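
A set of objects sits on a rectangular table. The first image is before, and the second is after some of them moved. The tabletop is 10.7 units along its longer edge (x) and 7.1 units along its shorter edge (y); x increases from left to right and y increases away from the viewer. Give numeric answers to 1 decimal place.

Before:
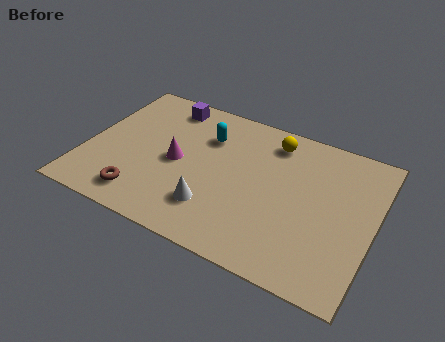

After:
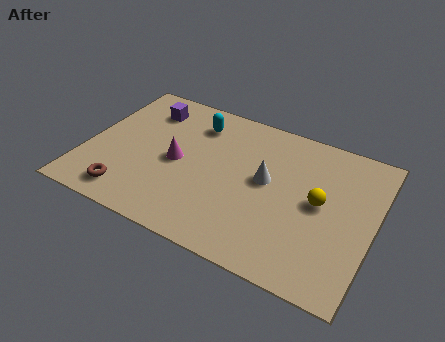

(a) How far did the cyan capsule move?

0.7

The cyan capsule was near (4.3, 5.1) before and (3.8, 5.6) after, so it travelled √(0.5² + 0.5²) ≈ 0.7 units.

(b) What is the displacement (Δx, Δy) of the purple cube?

(-0.7, -0.5)

From the two frames, the purple cube sits at roughly (2.6, 6.1) before and (1.9, 5.6) after.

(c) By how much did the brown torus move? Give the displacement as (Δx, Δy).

(-0.5, -0.1)

The brown torus started near (2.4, 1.2) and ended near (1.9, 1.1).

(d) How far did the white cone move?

2.7

The white cone moved from about (5.0, 1.8) to (6.7, 3.9), a distance of √(1.7² + 2.1²) ≈ 2.7.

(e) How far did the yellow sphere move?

3.0

The yellow sphere was near (6.7, 5.9) before and (8.7, 3.7) after, so it travelled √(2.0² + 2.2²) ≈ 3.0 units.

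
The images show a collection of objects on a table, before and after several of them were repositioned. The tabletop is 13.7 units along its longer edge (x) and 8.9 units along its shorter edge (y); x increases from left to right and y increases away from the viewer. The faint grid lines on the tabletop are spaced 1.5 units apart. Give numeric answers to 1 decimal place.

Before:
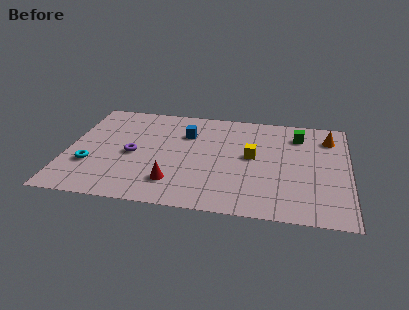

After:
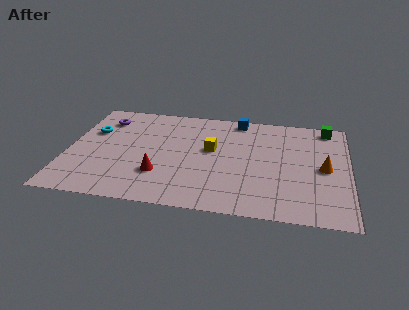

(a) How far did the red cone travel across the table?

0.9

From (5.3, 2.0) to (4.6, 2.6), the red cone covered √(0.7² + 0.6²) ≈ 0.9 units.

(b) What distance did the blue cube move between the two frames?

3.0

From (5.7, 6.3) to (8.2, 8.0), the blue cube covered √(2.5² + 1.7²) ≈ 3.0 units.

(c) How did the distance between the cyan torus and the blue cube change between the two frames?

+1.8

The distance was about 5.6 in the first image and 7.4 in the second, so they moved 1.8 units further apart.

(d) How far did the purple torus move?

3.3

The purple torus moved from about (3.2, 4.1) to (1.6, 7.0), a distance of √(1.6² + 2.9²) ≈ 3.3.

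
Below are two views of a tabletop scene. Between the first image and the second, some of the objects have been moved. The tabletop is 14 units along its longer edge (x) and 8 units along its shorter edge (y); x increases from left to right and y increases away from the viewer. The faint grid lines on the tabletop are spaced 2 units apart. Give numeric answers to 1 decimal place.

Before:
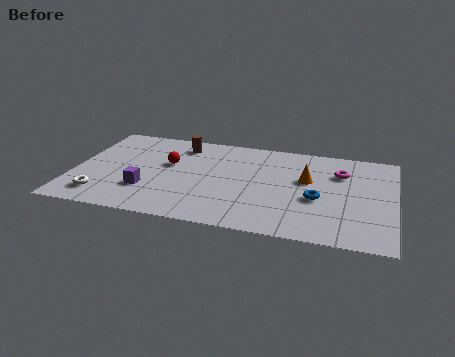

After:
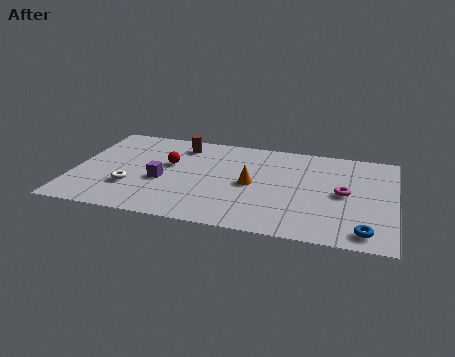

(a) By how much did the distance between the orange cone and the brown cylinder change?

-1.7

The distance was about 6.0 in the first image and 4.3 in the second, so they moved 1.7 units closer together.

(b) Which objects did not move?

the brown cylinder and the red sphere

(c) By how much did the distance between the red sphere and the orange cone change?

-2.3

The distance was about 6.1 in the first image and 3.8 in the second, so they moved 2.3 units closer together.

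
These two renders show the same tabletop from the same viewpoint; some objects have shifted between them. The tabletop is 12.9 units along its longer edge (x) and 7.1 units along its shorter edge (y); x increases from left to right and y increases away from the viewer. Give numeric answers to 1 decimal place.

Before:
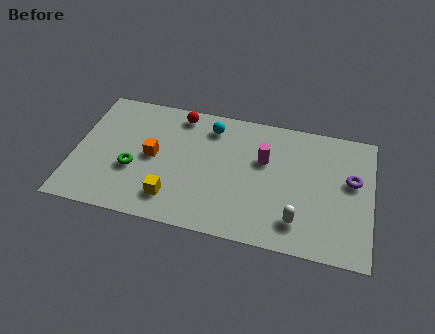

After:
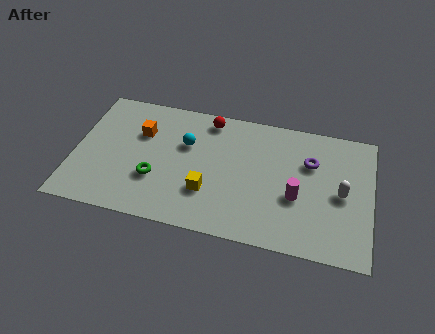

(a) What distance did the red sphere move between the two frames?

1.3

The red sphere moved from about (4.4, 6.2) to (5.7, 6.2), a distance of √(1.3² + 0.0²) ≈ 1.3.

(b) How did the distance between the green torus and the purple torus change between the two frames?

-2.5

They were about 9.5 units apart before and 7.0 after — 2.5 units closer together.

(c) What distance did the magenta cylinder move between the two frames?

2.3

From (8.2, 4.5) to (9.7, 2.8), the magenta cylinder covered √(1.5² + 1.7²) ≈ 2.3 units.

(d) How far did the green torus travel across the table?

1.0

The green torus moved from about (2.6, 2.7) to (3.6, 2.4), a distance of √(1.0² + 0.3²) ≈ 1.0.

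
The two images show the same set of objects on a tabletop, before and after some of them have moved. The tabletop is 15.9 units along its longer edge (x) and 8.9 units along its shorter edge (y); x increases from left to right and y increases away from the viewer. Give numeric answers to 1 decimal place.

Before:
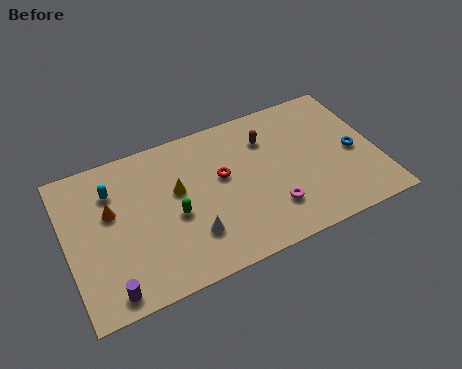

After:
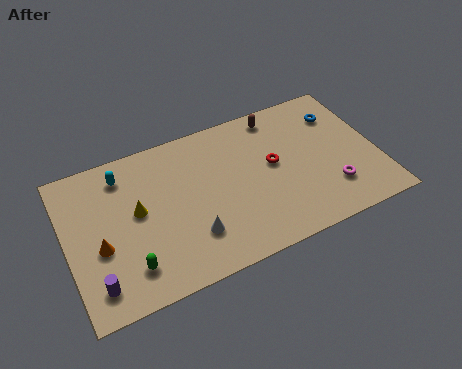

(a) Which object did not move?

the white cone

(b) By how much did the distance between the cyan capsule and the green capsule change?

+1.4

Before: roughly 4.0 units apart; after: 5.4. That's 1.4 units further apart.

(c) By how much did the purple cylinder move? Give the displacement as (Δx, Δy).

(-0.6, 0.6)

From the two frames, the purple cylinder sits at roughly (1.8, 1.0) before and (1.2, 1.6) after.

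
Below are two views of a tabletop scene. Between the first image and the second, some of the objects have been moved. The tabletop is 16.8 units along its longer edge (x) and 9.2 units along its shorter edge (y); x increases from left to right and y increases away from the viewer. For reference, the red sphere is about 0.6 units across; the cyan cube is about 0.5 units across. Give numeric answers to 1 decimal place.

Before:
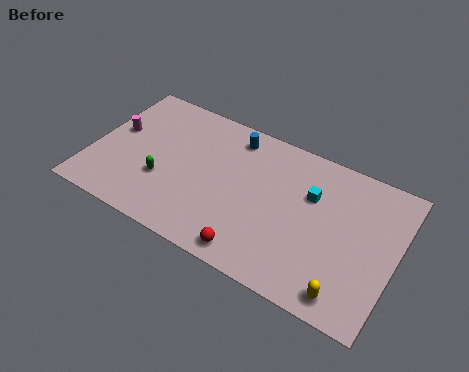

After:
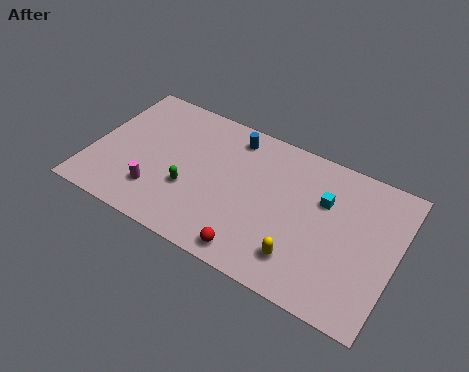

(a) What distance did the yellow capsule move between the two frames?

2.7

The yellow capsule moved from about (14.6, 1.2) to (12.0, 2.0), a distance of √(2.6² + 0.8²) ≈ 2.7.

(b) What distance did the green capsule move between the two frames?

1.5

From (4.1, 3.2) to (5.6, 3.3), the green capsule covered √(1.5² + 0.1²) ≈ 1.5 units.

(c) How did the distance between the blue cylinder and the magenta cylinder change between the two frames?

-0.3

Before: roughly 6.8 units apart; after: 6.5. That's 0.3 units closer together.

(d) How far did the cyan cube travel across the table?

0.7

The cyan cube was near (12.0, 6.1) before and (12.7, 6.1) after, so it travelled √(0.7² + 0.0²) ≈ 0.7 units.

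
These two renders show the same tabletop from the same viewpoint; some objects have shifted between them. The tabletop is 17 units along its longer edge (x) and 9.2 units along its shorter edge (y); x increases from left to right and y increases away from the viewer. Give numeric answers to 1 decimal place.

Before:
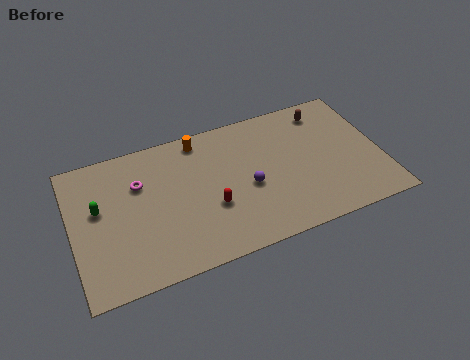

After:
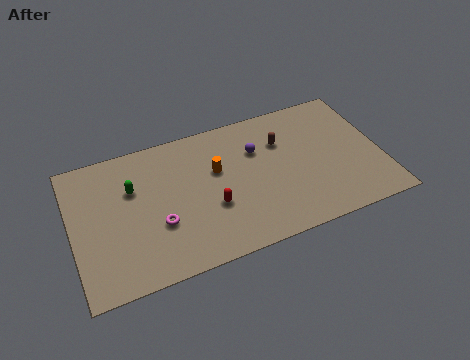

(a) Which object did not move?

the red capsule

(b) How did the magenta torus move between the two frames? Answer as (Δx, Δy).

(0.8, -3.0)

From the two frames, the magenta torus sits at roughly (3.8, 6.3) before and (4.6, 3.3) after.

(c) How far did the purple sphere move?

2.4

The purple sphere was near (9.6, 4.0) before and (10.3, 6.3) after, so it travelled √(0.7² + 2.3²) ≈ 2.4 units.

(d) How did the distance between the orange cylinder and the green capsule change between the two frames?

-1.8

The distance was about 6.4 in the first image and 4.6 in the second, so they moved 1.8 units closer together.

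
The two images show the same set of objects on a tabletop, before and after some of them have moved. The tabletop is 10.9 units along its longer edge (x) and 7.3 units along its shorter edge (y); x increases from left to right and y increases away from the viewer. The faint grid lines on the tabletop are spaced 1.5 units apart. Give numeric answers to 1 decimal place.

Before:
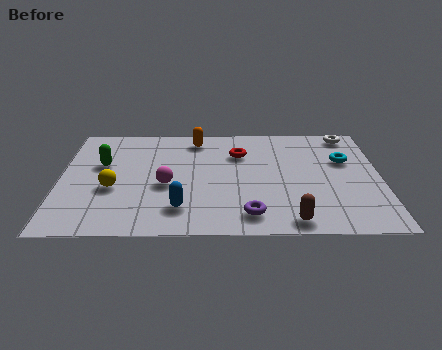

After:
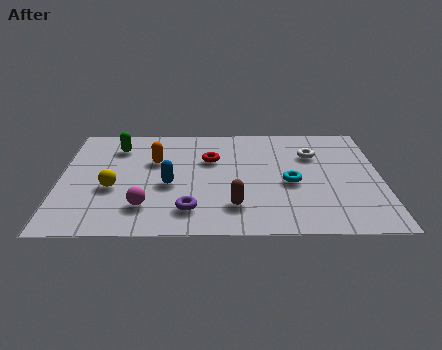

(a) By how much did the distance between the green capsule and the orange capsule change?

-2.0

They were about 3.6 units apart before and 1.6 after — 2.0 units closer together.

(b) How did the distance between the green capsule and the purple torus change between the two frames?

-1.1

Before: roughly 6.0 units apart; after: 4.9. That's 1.1 units closer together.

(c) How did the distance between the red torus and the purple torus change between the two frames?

-0.6

They were about 4.0 units apart before and 3.4 after — 0.6 units closer together.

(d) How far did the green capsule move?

1.3

The green capsule was near (1.4, 4.5) before and (1.9, 5.7) after, so it travelled √(0.5² + 1.2²) ≈ 1.3 units.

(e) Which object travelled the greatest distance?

the cyan torus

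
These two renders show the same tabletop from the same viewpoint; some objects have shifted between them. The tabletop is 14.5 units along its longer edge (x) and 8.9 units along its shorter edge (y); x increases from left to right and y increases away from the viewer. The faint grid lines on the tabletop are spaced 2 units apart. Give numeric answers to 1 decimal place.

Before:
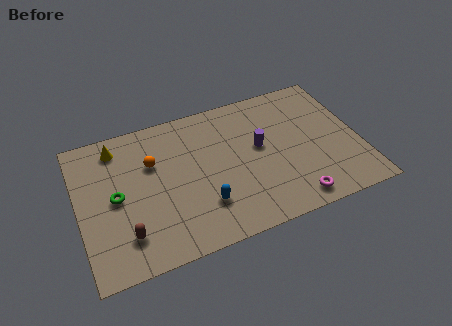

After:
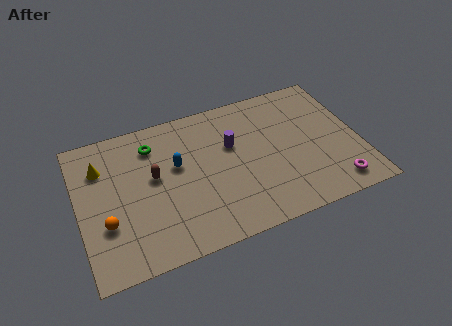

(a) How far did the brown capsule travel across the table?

3.4

The brown capsule moved from about (2.2, 2.0) to (3.9, 5.0), a distance of √(1.7² + 3.0²) ≈ 3.4.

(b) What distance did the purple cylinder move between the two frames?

1.5

From (9.4, 5.0) to (8.0, 5.6), the purple cylinder covered √(1.4² + 0.6²) ≈ 1.5 units.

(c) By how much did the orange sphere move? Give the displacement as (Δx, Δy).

(-2.6, -2.9)

From the two frames, the orange sphere sits at roughly (3.9, 5.9) before and (1.3, 3.0) after.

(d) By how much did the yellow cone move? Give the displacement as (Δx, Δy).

(-0.9, -1.0)

From the two frames, the yellow cone sits at roughly (2.2, 7.5) before and (1.3, 6.5) after.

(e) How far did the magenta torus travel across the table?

2.2

From (10.7, 1.1) to (12.9, 1.3), the magenta torus covered √(2.2² + 0.2²) ≈ 2.2 units.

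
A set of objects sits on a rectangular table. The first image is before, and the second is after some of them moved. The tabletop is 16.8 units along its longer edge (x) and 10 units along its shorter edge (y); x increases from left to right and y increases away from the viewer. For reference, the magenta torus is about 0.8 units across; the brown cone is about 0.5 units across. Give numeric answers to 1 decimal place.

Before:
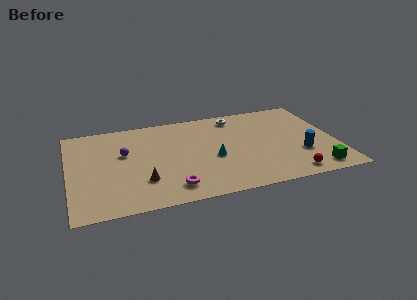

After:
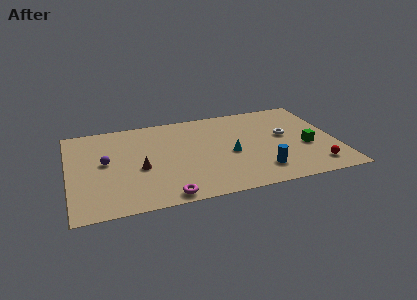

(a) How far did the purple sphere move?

1.4

From (3.5, 6.1) to (2.3, 5.4), the purple sphere covered √(1.2² + 0.7²) ≈ 1.4 units.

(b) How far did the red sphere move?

1.7

The red sphere moved from about (13.6, 1.2) to (15.2, 1.7), a distance of √(1.6² + 0.5²) ≈ 1.7.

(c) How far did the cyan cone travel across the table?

1.1

The cyan cone was near (9.0, 4.2) before and (10.1, 4.4) after, so it travelled √(1.1² + 0.2²) ≈ 1.1 units.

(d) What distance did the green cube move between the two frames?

2.7

The green cube was near (15.2, 1.3) before and (14.9, 4.0) after, so it travelled √(0.3² + 2.7²) ≈ 2.7 units.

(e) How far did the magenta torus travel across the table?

0.9

From (6.2, 1.7) to (5.8, 0.9), the magenta torus covered √(0.4² + 0.8²) ≈ 0.9 units.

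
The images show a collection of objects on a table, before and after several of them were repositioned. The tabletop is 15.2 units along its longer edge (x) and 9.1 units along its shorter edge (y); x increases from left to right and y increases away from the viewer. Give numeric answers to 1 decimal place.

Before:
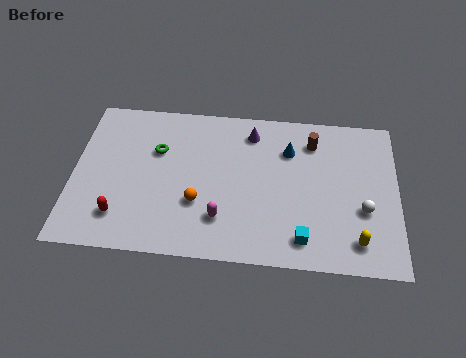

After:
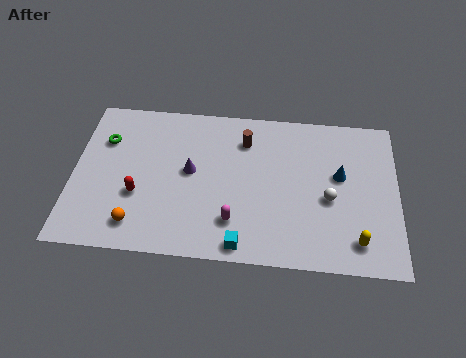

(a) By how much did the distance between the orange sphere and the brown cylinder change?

+0.6

Before: roughly 6.7 units apart; after: 7.3. That's 0.6 units further apart.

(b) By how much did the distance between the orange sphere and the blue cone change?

+4.6

The distance was about 5.5 in the first image and 10.1 in the second, so they moved 4.6 units further apart.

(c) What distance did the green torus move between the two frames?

2.5

The green torus was near (3.9, 6.0) before and (1.4, 6.4) after, so it travelled √(2.5² + 0.4²) ≈ 2.5 units.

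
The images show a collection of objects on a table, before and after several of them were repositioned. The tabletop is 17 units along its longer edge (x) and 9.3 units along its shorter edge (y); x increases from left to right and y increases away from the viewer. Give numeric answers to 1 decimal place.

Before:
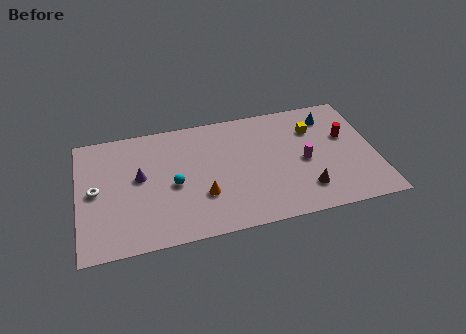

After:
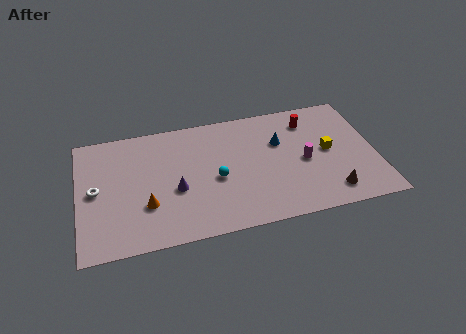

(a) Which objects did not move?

the magenta cylinder and the white torus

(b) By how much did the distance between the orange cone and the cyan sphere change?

+2.1

They were about 2.0 units apart before and 4.1 after — 2.1 units further apart.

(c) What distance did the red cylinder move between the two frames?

2.6

The red cylinder was near (15.4, 5.7) before and (13.4, 7.4) after, so it travelled √(2.0² + 1.7²) ≈ 2.6 units.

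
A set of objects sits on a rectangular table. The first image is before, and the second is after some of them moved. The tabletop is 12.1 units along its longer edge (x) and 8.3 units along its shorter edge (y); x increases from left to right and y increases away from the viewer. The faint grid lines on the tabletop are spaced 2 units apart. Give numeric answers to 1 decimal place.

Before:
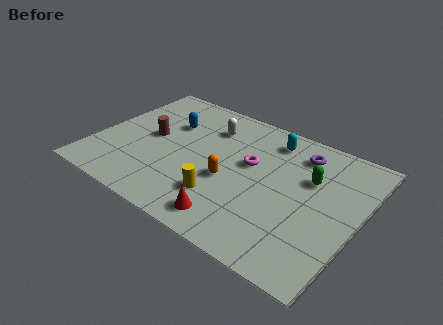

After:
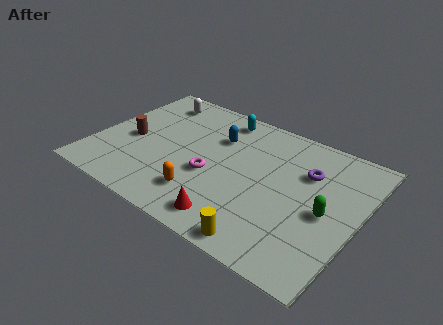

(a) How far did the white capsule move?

2.9

From (4.8, 6.3) to (2.0, 6.9), the white capsule covered √(2.8² + 0.6²) ≈ 2.9 units.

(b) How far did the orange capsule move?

1.7

The orange capsule moved from about (6.3, 3.4) to (5.4, 1.9), a distance of √(0.9² + 1.5²) ≈ 1.7.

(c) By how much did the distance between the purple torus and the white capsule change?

+3.4

The distance was about 4.2 in the first image and 7.6 in the second, so they moved 3.4 units further apart.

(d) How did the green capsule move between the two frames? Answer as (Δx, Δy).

(1.0, -1.6)

The green capsule started near (9.7, 5.4) and ended near (10.7, 3.8).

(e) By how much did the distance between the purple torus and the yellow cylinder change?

-0.3

The distance was about 5.3 in the first image and 5.0 in the second, so they moved 0.3 units closer together.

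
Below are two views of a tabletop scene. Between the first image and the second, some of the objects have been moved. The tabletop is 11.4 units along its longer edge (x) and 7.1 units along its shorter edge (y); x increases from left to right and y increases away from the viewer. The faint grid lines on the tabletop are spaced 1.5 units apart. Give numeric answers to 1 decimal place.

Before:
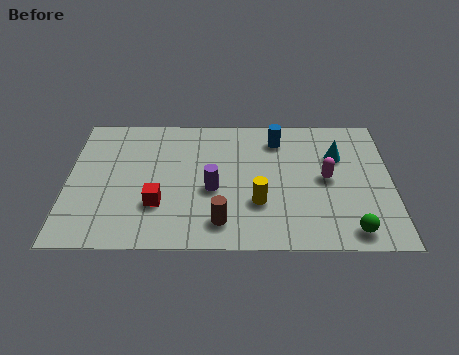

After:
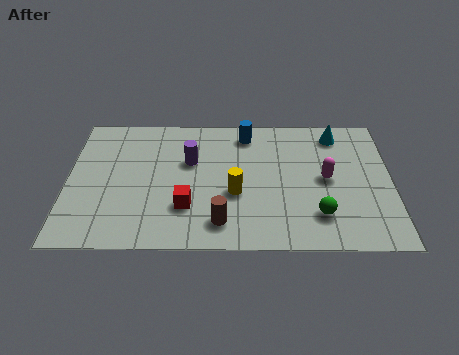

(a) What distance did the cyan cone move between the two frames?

1.2

From (9.5, 4.8) to (9.5, 6.0), the cyan cone covered √(0.0² + 1.2²) ≈ 1.2 units.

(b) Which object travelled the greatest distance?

the purple cylinder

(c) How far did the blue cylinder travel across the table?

1.1

The blue cylinder was near (7.4, 5.7) before and (6.3, 6.0) after, so it travelled √(1.1² + 0.3²) ≈ 1.1 units.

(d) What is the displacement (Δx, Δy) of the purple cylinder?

(-0.8, 1.5)

From the two frames, the purple cylinder sits at roughly (5.1, 3.0) before and (4.3, 4.5) after.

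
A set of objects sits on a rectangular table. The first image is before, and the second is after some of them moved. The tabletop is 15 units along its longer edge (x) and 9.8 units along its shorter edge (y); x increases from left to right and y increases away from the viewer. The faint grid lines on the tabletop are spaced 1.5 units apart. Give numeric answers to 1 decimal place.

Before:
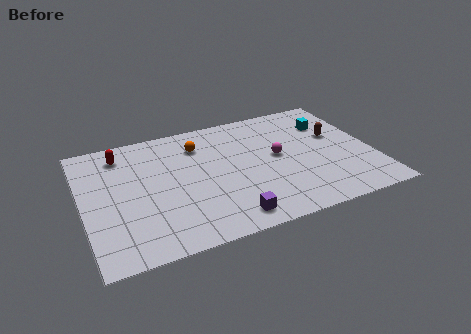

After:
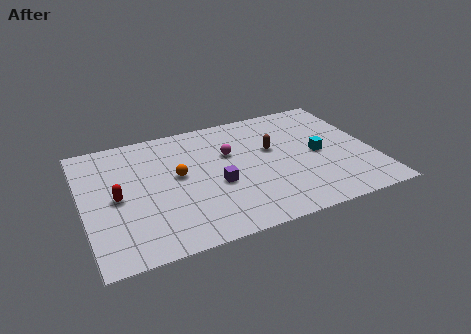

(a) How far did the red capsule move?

3.4

The red capsule was near (2.2, 8.1) before and (1.7, 4.7) after, so it travelled √(0.5² + 3.4²) ≈ 3.4 units.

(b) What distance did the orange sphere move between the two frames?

2.5

The orange sphere was near (6.2, 7.5) before and (4.9, 5.4) after, so it travelled √(1.3² + 2.1²) ≈ 2.5 units.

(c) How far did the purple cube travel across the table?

2.7

The purple cube moved from about (7.1, 1.3) to (6.8, 4.0), a distance of √(0.3² + 2.7²) ≈ 2.7.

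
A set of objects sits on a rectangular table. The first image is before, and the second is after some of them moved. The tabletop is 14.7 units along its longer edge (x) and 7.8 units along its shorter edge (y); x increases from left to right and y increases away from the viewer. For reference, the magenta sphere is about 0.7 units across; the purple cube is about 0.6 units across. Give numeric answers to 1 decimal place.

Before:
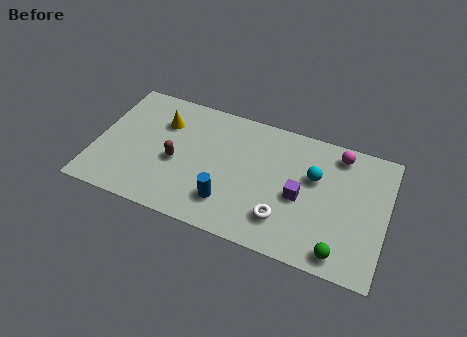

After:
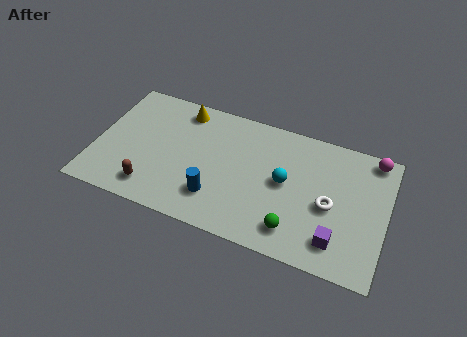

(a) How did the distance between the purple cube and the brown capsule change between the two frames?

+3.0

The distance was about 6.3 in the first image and 9.3 in the second, so they moved 3.0 units further apart.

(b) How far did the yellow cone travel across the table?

1.4

From (3.2, 5.6) to (4.1, 6.7), the yellow cone covered √(0.9² + 1.1²) ≈ 1.4 units.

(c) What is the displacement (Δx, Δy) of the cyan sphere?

(-1.4, -0.8)

The cyan sphere started near (11.0, 4.9) and ended near (9.6, 4.1).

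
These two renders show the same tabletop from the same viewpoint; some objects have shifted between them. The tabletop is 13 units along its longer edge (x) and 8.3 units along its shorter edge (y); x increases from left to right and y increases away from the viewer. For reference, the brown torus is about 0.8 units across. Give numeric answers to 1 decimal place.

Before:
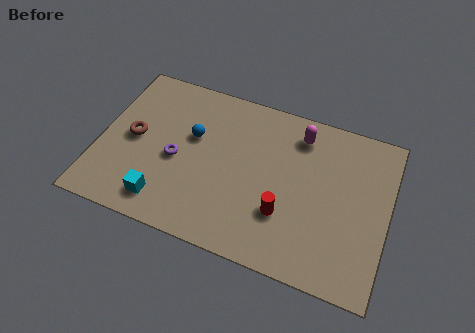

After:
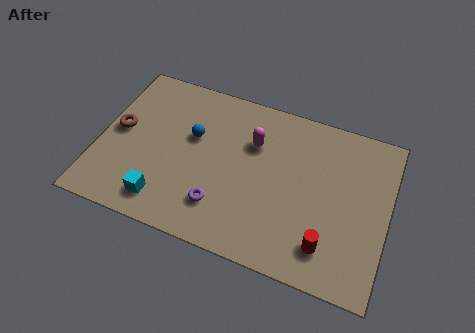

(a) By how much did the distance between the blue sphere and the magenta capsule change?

-2.2

Before: roughly 5.0 units apart; after: 2.8. That's 2.2 units closer together.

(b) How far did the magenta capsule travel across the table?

2.3

From (8.8, 6.8) to (6.8, 5.7), the magenta capsule covered √(2.0² + 1.1²) ≈ 2.3 units.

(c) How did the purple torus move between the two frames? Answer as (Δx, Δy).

(2.2, -1.7)

From the two frames, the purple torus sits at roughly (3.5, 3.7) before and (5.7, 2.0) after.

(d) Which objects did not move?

the cyan cube and the blue sphere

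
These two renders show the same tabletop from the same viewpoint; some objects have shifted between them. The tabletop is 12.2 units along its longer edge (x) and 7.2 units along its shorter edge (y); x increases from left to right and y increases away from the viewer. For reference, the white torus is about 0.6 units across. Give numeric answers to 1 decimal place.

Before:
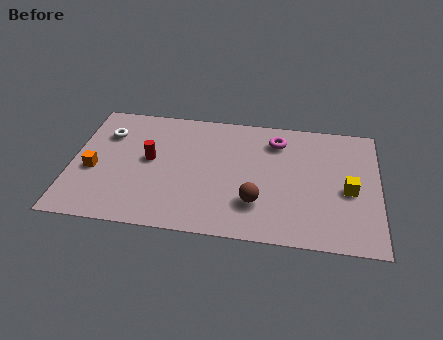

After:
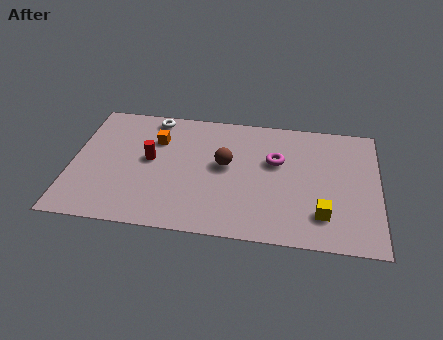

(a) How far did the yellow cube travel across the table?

1.8

From (11.0, 3.2) to (10.0, 1.7), the yellow cube covered √(1.0² + 1.5²) ≈ 1.8 units.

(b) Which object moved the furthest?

the orange cube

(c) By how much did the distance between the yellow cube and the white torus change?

-1.6

The distance was about 9.9 in the first image and 8.3 in the second, so they moved 1.6 units closer together.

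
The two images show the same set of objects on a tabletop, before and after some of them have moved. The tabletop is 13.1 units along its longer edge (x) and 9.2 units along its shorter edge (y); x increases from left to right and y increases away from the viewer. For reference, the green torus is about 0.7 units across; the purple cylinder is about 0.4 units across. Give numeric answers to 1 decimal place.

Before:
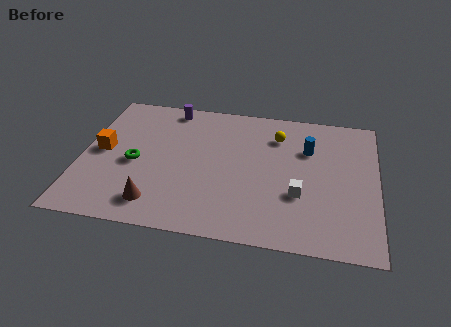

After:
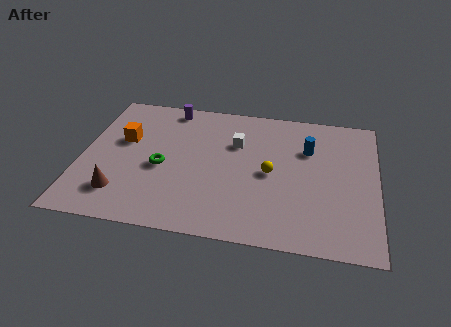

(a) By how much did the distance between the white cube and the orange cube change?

-3.9

They were about 8.9 units apart before and 5.0 after — 3.9 units closer together.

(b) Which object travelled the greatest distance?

the white cube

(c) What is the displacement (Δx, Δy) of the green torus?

(1.2, -0.1)

The green torus was at about (2.4, 4.1) and moved to about (3.6, 4.0).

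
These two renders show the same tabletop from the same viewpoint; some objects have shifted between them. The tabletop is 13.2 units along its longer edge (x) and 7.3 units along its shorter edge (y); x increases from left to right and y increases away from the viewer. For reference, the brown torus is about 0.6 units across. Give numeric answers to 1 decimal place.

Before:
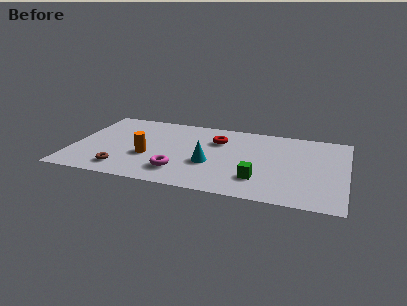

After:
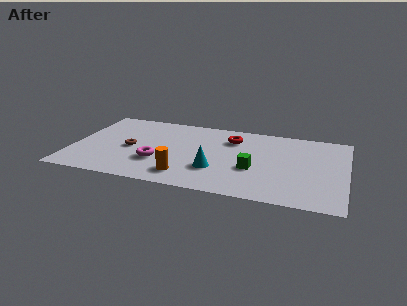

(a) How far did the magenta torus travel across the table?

1.3

The magenta torus moved from about (5.3, 1.7) to (4.2, 2.4), a distance of √(1.1² + 0.7²) ≈ 1.3.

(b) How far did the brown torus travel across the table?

2.1

The brown torus moved from about (2.6, 1.3) to (2.8, 3.4), a distance of √(0.2² + 2.1²) ≈ 2.1.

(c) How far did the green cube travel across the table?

0.9

The green cube was near (9.1, 1.9) before and (8.8, 2.8) after, so it travelled √(0.3² + 0.9²) ≈ 0.9 units.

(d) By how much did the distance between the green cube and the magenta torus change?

+0.8

Before: roughly 3.8 units apart; after: 4.6. That's 0.8 units further apart.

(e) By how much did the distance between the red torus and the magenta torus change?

+0.8

Before: roughly 3.8 units apart; after: 4.6. That's 0.8 units further apart.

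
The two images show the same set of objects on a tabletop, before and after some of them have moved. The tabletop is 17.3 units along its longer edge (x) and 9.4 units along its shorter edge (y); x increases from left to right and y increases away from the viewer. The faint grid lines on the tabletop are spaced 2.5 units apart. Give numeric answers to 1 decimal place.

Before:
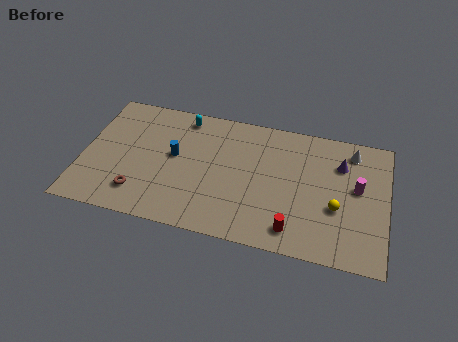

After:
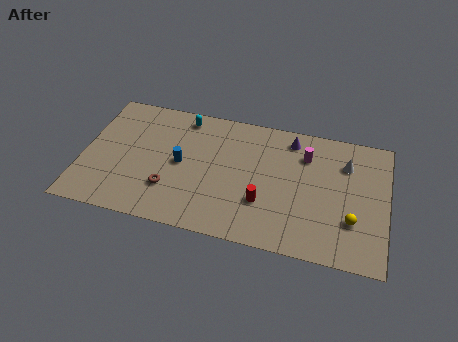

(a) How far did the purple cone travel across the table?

3.1

From (14.6, 6.8) to (11.7, 8.0), the purple cone covered √(2.9² + 1.2²) ≈ 3.1 units.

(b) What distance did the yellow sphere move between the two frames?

1.1

The yellow sphere was near (14.5, 3.6) before and (15.4, 2.9) after, so it travelled √(0.9² + 0.7²) ≈ 1.1 units.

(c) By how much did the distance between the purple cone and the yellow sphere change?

+3.1

The distance was about 3.2 in the first image and 6.3 in the second, so they moved 3.1 units further apart.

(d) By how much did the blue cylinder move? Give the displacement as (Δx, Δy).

(0.4, -0.5)

From the two frames, the blue cylinder sits at roughly (5.2, 5.2) before and (5.6, 4.7) after.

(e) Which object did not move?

the cyan capsule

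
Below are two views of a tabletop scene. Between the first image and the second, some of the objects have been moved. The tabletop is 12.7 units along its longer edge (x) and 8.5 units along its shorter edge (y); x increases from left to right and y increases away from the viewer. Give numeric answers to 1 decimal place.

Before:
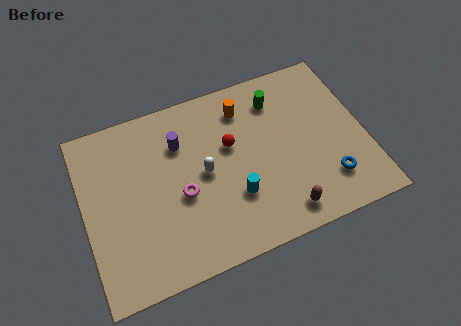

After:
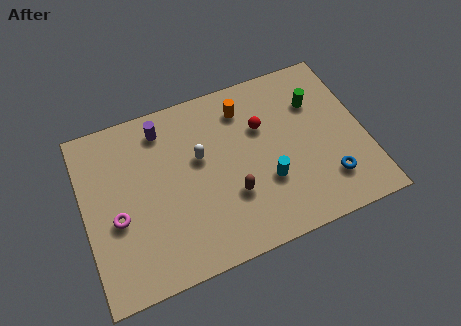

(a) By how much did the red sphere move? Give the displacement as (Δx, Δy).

(1.5, 0.4)

The red sphere was at about (6.7, 5.2) and moved to about (8.2, 5.6).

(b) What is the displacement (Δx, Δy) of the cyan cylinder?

(1.5, 0.2)

From the two frames, the cyan cylinder sits at roughly (6.6, 2.7) before and (8.1, 2.9) after.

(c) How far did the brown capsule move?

2.6

The brown capsule moved from about (8.6, 1.2) to (6.5, 2.8), a distance of √(2.1² + 1.6²) ≈ 2.6.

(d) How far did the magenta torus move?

2.9

From (4.3, 3.6) to (1.4, 3.5), the magenta torus covered √(2.9² + 0.1²) ≈ 2.9 units.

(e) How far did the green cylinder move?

1.8

The green cylinder moved from about (9.0, 6.7) to (10.7, 6.0), a distance of √(1.7² + 0.7²) ≈ 1.8.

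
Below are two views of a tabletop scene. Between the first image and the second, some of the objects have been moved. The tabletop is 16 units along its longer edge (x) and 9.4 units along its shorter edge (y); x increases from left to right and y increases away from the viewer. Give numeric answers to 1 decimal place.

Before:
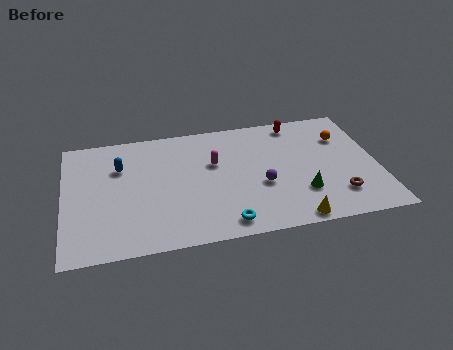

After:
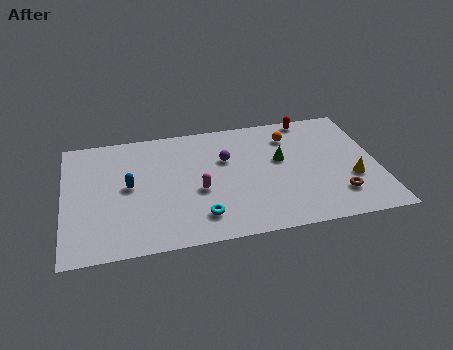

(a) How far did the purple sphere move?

2.9

From (10.0, 3.7) to (8.3, 6.1), the purple sphere covered √(1.7² + 2.4²) ≈ 2.9 units.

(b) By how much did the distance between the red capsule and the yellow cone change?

-1.9

The distance was about 7.5 in the first image and 5.6 in the second, so they moved 1.9 units closer together.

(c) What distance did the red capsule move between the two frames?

0.8

The red capsule was near (12.1, 8.3) before and (12.8, 8.6) after, so it travelled √(0.7² + 0.3²) ≈ 0.8 units.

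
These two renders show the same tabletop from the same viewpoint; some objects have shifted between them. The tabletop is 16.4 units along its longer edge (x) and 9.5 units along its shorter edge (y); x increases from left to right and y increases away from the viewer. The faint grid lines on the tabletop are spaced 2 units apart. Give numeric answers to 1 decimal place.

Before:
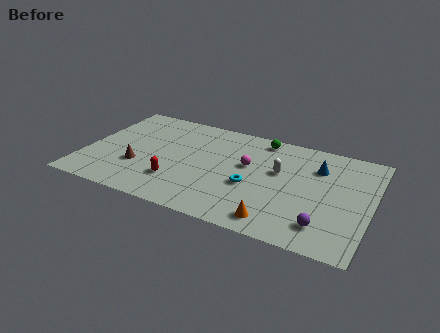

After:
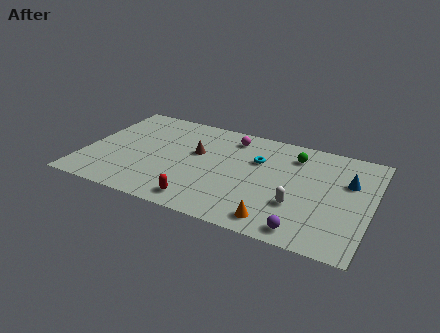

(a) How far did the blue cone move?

1.9

The blue cone moved from about (13.2, 6.9) to (15.0, 6.2), a distance of √(1.8² + 0.7²) ≈ 1.9.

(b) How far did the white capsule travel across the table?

2.9

The white capsule moved from about (11.1, 5.7) to (12.4, 3.1), a distance of √(1.3² + 2.6²) ≈ 2.9.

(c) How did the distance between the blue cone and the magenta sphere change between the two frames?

+3.0

The distance was about 4.1 in the first image and 7.1 in the second, so they moved 3.0 units further apart.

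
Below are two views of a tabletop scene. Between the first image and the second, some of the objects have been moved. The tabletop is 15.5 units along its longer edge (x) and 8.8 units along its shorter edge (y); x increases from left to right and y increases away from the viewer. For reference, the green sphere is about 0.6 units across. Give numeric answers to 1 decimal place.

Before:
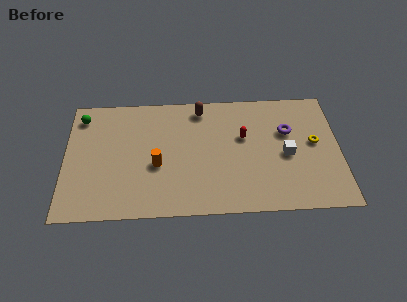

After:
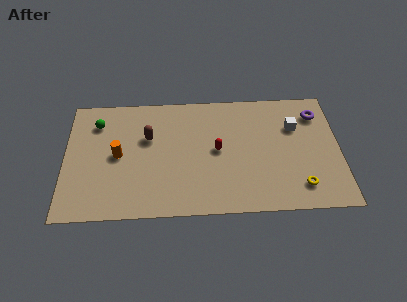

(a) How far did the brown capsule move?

3.6

The brown capsule was near (7.7, 7.6) before and (4.7, 5.6) after, so it travelled √(3.0² + 2.0²) ≈ 3.6 units.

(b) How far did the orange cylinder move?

2.3

From (5.2, 3.6) to (3.0, 4.4), the orange cylinder covered √(2.2² + 0.8²) ≈ 2.3 units.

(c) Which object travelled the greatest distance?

the brown capsule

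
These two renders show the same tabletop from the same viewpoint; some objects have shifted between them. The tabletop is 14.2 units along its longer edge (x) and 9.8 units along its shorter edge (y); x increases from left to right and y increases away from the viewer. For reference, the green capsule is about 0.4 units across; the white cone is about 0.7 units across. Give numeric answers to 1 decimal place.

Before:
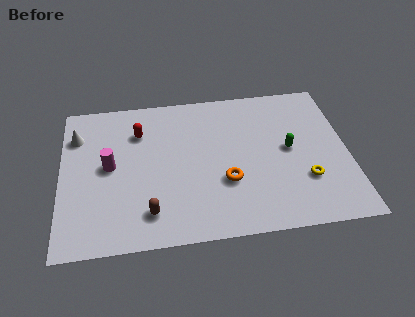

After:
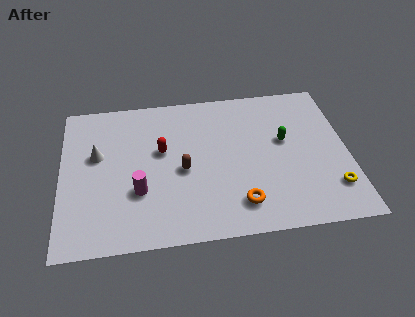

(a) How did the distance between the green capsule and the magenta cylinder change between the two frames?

-1.2

The distance was about 8.9 in the first image and 7.7 in the second, so they moved 1.2 units closer together.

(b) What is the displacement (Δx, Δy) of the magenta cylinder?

(1.4, -1.8)

From the two frames, the magenta cylinder sits at roughly (2.4, 5.1) before and (3.8, 3.3) after.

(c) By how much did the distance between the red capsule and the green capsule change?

-1.6

They were about 7.7 units apart before and 6.1 after — 1.6 units closer together.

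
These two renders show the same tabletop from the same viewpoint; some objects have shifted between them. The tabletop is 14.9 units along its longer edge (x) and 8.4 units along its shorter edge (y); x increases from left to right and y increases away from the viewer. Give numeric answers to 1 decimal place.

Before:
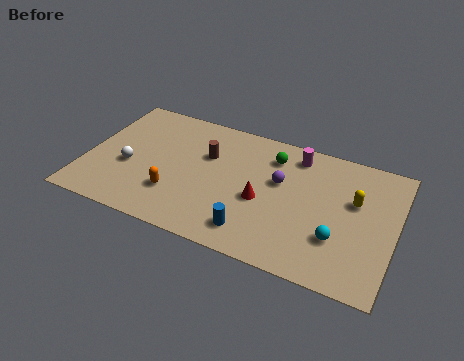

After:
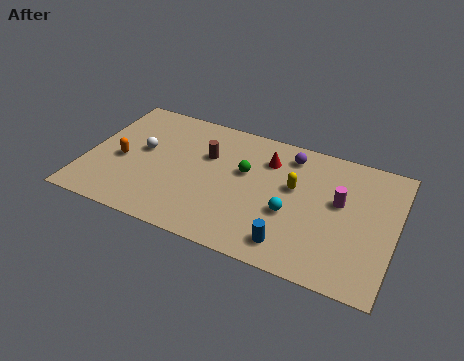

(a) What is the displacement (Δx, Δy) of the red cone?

(0.0, 2.7)

The red cone was at about (8.6, 3.6) and moved to about (8.6, 6.3).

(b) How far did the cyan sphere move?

2.4

From (12.3, 2.6) to (10.0, 3.3), the cyan sphere covered √(2.3² + 0.7²) ≈ 2.4 units.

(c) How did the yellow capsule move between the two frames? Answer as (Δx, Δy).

(-2.9, -0.2)

The yellow capsule started near (12.9, 5.2) and ended near (10.0, 5.0).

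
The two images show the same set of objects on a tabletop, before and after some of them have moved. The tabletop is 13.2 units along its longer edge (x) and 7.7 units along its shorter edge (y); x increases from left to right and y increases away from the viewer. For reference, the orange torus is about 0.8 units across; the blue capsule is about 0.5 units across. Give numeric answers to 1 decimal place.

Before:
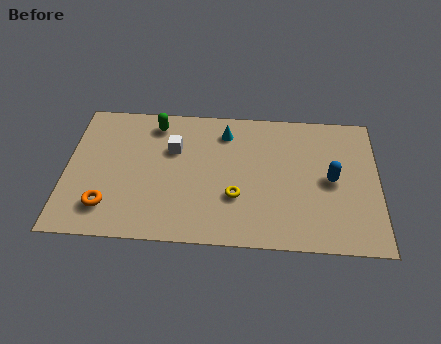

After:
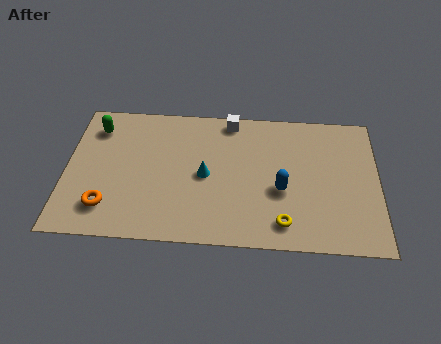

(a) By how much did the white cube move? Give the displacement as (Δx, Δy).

(2.4, 1.8)

The white cube was at about (4.5, 5.1) and moved to about (6.9, 6.9).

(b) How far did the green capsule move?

2.5

The green capsule moved from about (3.7, 6.5) to (1.2, 6.1), a distance of √(2.5² + 0.4²) ≈ 2.5.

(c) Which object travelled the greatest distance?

the white cube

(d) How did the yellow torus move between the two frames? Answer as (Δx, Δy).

(2.0, -1.3)

The yellow torus started near (7.2, 2.6) and ended near (9.2, 1.3).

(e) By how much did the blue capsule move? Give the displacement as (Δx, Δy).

(-2.1, -0.7)

The blue capsule started near (11.2, 3.8) and ended near (9.1, 3.1).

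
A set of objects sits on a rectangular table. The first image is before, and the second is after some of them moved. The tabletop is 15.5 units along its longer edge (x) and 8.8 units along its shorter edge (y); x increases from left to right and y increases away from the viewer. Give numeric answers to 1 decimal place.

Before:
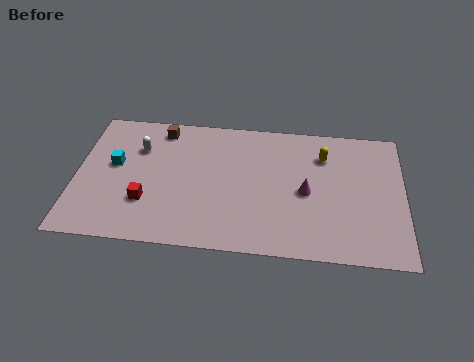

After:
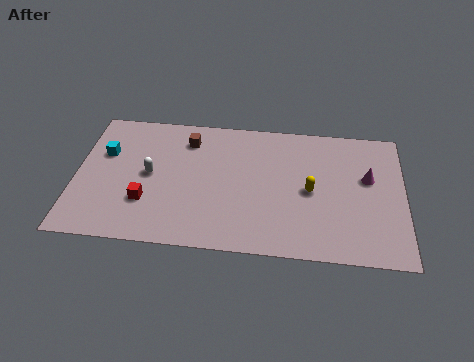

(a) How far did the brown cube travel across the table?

1.4

The brown cube moved from about (3.9, 7.6) to (5.2, 7.0), a distance of √(1.3² + 0.6²) ≈ 1.4.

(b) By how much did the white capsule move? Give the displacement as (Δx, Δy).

(0.6, -1.7)

The white capsule started near (2.9, 6.2) and ended near (3.5, 4.5).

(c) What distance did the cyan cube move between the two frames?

0.9

The cyan cube moved from about (1.8, 5.0) to (1.3, 5.7), a distance of √(0.5² + 0.7²) ≈ 0.9.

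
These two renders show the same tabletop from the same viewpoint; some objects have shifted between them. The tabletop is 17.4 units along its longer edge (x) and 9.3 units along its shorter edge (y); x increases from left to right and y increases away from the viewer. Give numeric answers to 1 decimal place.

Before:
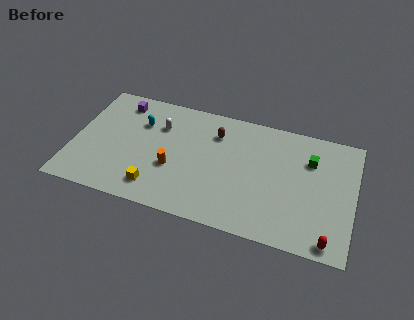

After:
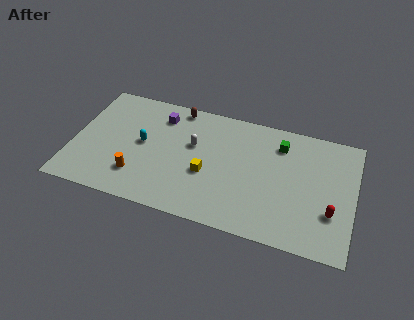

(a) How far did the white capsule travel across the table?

2.4

The white capsule was near (5.2, 6.6) before and (7.4, 5.7) after, so it travelled √(2.2² + 0.9²) ≈ 2.4 units.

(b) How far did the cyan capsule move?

1.6

The cyan capsule was near (4.0, 6.5) before and (4.3, 4.9) after, so it travelled √(0.3² + 1.6²) ≈ 1.6 units.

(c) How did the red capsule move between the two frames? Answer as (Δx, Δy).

(0.0, 2.1)

The red capsule was at about (16.1, 0.9) and moved to about (16.1, 3.0).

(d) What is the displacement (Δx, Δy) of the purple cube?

(2.6, -0.4)

From the two frames, the purple cube sits at roughly (2.6, 7.8) before and (5.2, 7.4) after.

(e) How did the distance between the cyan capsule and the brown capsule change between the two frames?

-0.7

The distance was about 4.7 in the first image and 4.0 in the second, so they moved 0.7 units closer together.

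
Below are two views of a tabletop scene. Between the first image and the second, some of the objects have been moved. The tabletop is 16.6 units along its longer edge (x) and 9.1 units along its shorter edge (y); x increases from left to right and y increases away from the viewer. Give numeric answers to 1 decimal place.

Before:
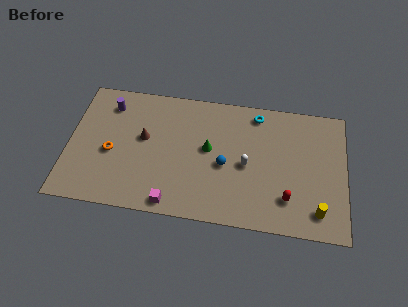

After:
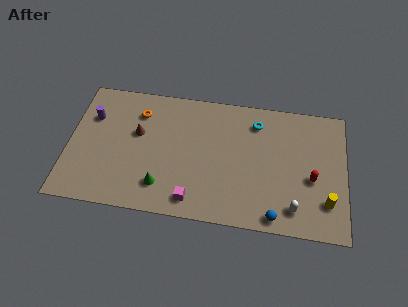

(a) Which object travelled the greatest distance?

the blue sphere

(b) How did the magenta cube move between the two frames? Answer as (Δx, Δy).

(1.2, 0.4)

From the two frames, the magenta cube sits at roughly (6.4, 0.9) before and (7.6, 1.3) after.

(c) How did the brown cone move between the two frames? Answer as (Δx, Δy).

(-0.4, 0.3)

The brown cone started near (4.5, 5.2) and ended near (4.1, 5.5).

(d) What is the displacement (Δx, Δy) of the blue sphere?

(3.1, -3.1)

From the two frames, the blue sphere sits at roughly (9.4, 4.0) before and (12.5, 0.9) after.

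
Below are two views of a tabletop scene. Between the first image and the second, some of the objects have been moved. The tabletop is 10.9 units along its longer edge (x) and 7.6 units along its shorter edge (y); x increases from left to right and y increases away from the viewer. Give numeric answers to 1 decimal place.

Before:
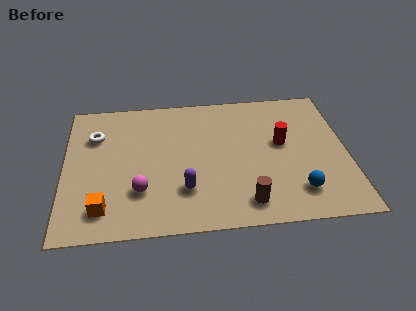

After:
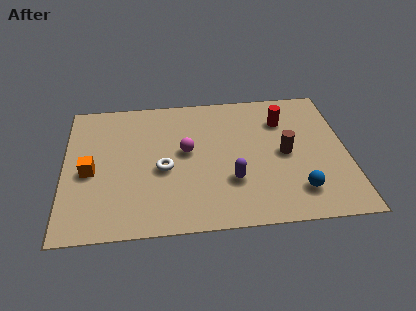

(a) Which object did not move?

the blue sphere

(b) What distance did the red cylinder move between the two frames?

1.3

From (8.4, 4.3) to (8.5, 5.6), the red cylinder covered √(0.1² + 1.3²) ≈ 1.3 units.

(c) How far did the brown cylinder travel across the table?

3.0

From (6.9, 1.2) to (8.5, 3.7), the brown cylinder covered √(1.6² + 2.5²) ≈ 3.0 units.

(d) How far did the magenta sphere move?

2.7

The magenta sphere was near (2.9, 2.2) before and (4.7, 4.2) after, so it travelled √(1.8² + 2.0²) ≈ 2.7 units.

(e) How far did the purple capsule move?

1.8

The purple capsule was near (4.6, 2.1) before and (6.4, 2.4) after, so it travelled √(1.8² + 0.3²) ≈ 1.8 units.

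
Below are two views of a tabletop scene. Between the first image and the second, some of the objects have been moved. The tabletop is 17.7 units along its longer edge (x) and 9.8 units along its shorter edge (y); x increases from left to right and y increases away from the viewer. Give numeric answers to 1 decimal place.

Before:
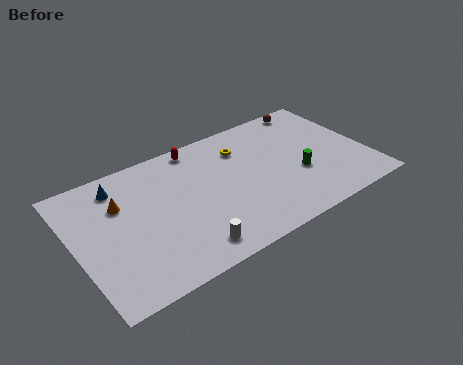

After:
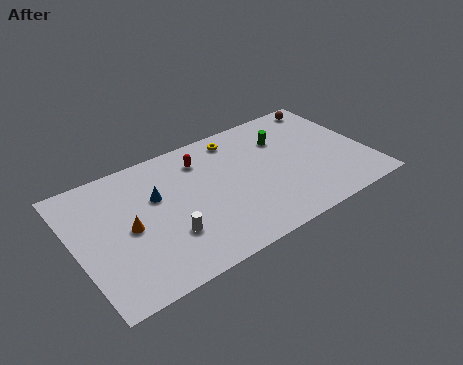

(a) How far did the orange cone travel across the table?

2.0

From (2.9, 6.7) to (3.1, 4.7), the orange cone covered √(0.2² + 2.0²) ≈ 2.0 units.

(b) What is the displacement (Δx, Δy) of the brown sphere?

(0.9, -0.2)

The brown sphere was at about (15.3, 8.9) and moved to about (16.2, 8.7).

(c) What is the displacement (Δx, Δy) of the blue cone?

(2.0, -1.9)

The blue cone was at about (3.0, 8.1) and moved to about (5.0, 6.2).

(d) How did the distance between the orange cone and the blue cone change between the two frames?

+1.0

They were about 1.4 units apart before and 2.4 after — 1.0 units further apart.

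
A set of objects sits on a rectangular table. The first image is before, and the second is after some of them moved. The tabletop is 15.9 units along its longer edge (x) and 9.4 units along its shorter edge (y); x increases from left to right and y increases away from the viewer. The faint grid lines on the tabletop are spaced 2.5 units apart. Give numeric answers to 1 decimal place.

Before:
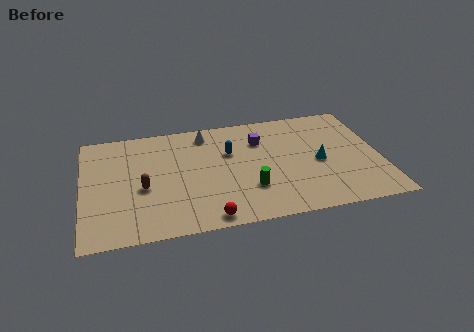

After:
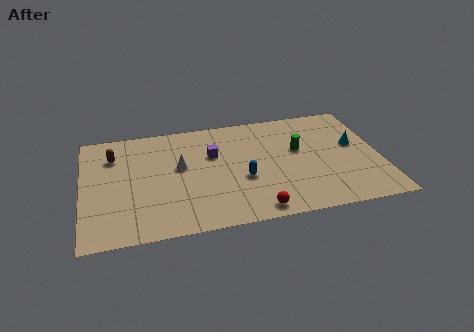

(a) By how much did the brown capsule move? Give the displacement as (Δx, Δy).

(-1.5, 3.0)

The brown capsule started near (3.2, 4.0) and ended near (1.7, 7.0).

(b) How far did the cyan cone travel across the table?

2.3

The cyan cone was near (12.6, 4.3) before and (14.6, 5.4) after, so it travelled √(2.0² + 1.1²) ≈ 2.3 units.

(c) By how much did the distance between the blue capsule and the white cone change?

+1.5

Before: roughly 2.2 units apart; after: 3.7. That's 1.5 units further apart.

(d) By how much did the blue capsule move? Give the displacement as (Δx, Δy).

(0.6, -2.4)

The blue capsule started near (7.9, 6.1) and ended near (8.5, 3.7).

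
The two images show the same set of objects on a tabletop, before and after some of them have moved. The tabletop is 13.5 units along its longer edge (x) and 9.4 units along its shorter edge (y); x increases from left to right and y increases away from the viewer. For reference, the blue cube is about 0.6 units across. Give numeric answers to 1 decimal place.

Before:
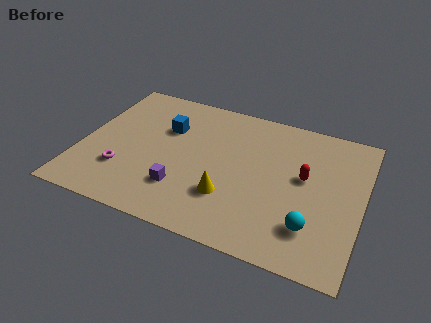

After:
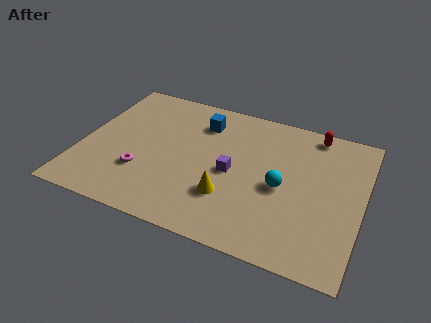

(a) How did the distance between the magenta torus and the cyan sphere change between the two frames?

-2.4

The distance was about 9.1 in the first image and 6.7 in the second, so they moved 2.4 units closer together.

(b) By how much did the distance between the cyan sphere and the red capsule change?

+1.2

Before: roughly 3.1 units apart; after: 4.3. That's 1.2 units further apart.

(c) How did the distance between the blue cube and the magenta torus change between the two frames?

+1.0

The distance was about 4.0 in the first image and 5.0 in the second, so they moved 1.0 units further apart.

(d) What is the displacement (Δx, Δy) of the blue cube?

(1.6, 1.0)

From the two frames, the blue cube sits at roughly (3.9, 6.3) before and (5.5, 7.3) after.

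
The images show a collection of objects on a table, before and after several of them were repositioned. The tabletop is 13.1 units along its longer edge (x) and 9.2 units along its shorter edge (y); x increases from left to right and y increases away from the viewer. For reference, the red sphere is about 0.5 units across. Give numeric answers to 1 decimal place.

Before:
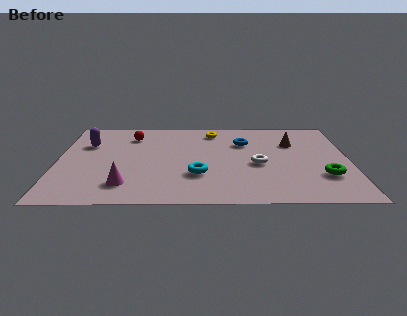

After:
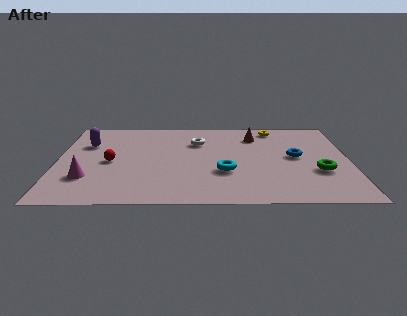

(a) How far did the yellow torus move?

2.8

The yellow torus moved from about (7.0, 7.7) to (9.8, 8.0), a distance of √(2.8² + 0.3²) ≈ 2.8.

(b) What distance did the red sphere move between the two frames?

3.0

The red sphere moved from about (3.3, 7.2) to (2.4, 4.3), a distance of √(0.9² + 2.9²) ≈ 3.0.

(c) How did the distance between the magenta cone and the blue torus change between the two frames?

+2.6

They were about 7.0 units apart before and 9.6 after — 2.6 units further apart.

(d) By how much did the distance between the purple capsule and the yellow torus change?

+2.8

Before: roughly 5.9 units apart; after: 8.7. That's 2.8 units further apart.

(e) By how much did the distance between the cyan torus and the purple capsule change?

+0.9

They were about 6.0 units apart before and 6.9 after — 0.9 units further apart.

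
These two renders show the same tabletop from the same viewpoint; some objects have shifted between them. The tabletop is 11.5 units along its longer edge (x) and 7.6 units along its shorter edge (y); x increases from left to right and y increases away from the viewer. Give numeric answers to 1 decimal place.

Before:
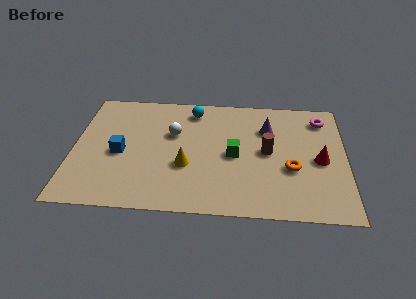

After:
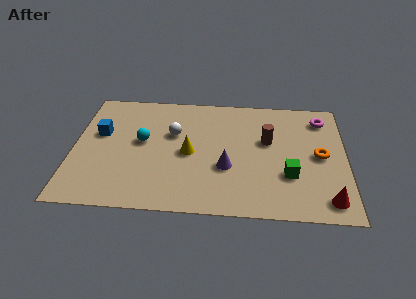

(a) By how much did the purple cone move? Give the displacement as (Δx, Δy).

(-1.7, -2.6)

From the two frames, the purple cone sits at roughly (8.2, 5.4) before and (6.5, 2.8) after.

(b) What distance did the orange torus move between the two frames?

1.5

From (9.2, 2.9) to (10.4, 3.8), the orange torus covered √(1.2² + 0.9²) ≈ 1.5 units.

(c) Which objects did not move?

the white sphere and the magenta torus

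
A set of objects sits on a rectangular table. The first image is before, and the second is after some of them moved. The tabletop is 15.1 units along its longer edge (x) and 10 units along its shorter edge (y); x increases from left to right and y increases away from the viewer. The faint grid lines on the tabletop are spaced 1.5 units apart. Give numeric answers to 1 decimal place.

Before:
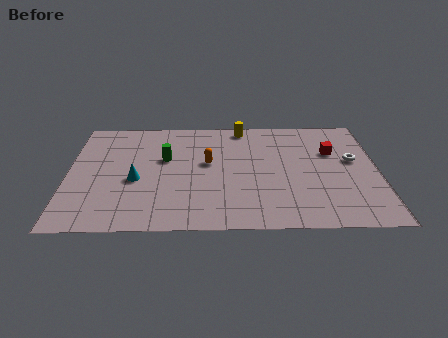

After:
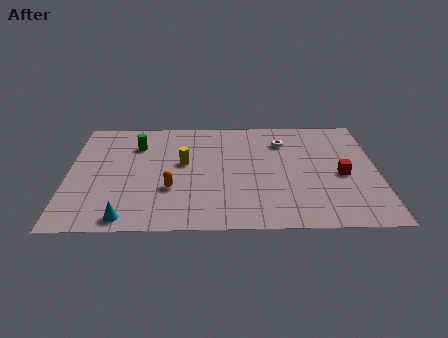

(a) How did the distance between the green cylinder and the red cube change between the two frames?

+2.2

The distance was about 8.2 in the first image and 10.4 in the second, so they moved 2.2 units further apart.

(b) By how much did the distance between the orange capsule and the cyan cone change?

-0.6

The distance was about 3.8 in the first image and 3.2 in the second, so they moved 0.6 units closer together.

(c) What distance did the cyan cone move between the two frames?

3.2

The cyan cone was near (3.3, 4.2) before and (2.9, 1.0) after, so it travelled √(0.4² + 3.2²) ≈ 3.2 units.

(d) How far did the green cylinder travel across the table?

1.9

From (4.7, 6.1) to (3.3, 7.4), the green cylinder covered √(1.4² + 1.3²) ≈ 1.9 units.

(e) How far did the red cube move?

2.1

The red cube was near (12.9, 6.6) before and (13.3, 4.5) after, so it travelled √(0.4² + 2.1²) ≈ 2.1 units.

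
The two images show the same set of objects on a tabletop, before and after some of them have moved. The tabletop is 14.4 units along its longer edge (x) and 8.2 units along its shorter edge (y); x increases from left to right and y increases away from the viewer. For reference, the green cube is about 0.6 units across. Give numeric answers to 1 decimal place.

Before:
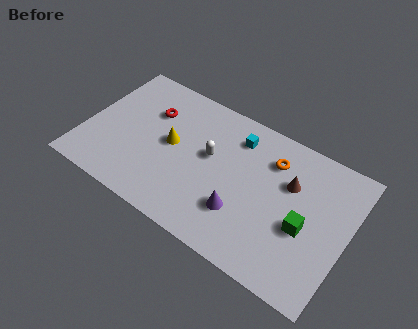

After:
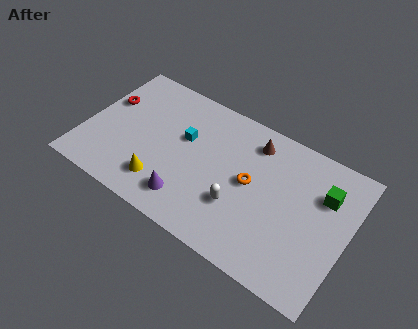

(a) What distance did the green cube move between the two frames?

2.4

The green cube was near (12.2, 3.4) before and (12.9, 5.7) after, so it travelled √(0.7² + 2.3²) ≈ 2.4 units.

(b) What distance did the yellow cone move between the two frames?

2.5

From (4.7, 4.3) to (4.6, 1.8), the yellow cone covered √(0.1² + 2.5²) ≈ 2.5 units.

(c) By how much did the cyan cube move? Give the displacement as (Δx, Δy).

(-2.7, -1.5)

The cyan cube started near (8.0, 6.5) and ended near (5.3, 5.0).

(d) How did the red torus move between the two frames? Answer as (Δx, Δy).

(-2.4, -0.5)

The red torus was at about (3.3, 5.7) and moved to about (0.9, 5.2).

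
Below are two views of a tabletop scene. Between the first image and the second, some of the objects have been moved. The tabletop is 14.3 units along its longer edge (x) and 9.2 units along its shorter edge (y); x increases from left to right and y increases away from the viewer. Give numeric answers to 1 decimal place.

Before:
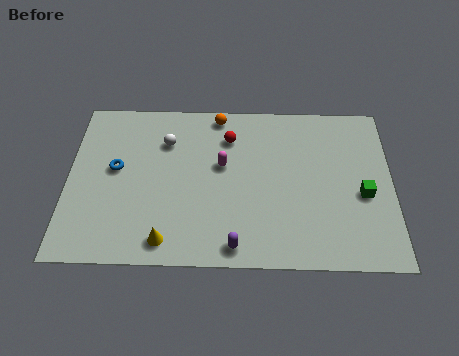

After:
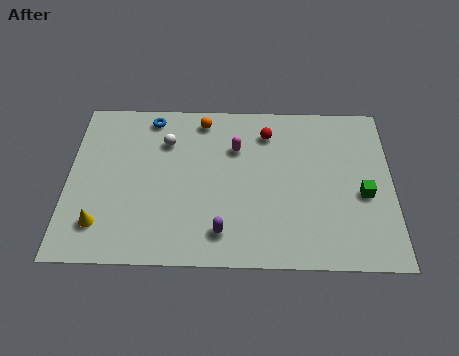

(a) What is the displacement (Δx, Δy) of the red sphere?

(1.7, 0.3)

The red sphere was at about (7.1, 7.0) and moved to about (8.8, 7.3).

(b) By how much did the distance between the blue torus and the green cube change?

-0.7

They were about 11.0 units apart before and 10.3 after — 0.7 units closer together.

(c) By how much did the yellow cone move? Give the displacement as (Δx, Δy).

(-2.9, 0.8)

The yellow cone was at about (4.4, 1.2) and moved to about (1.5, 2.0).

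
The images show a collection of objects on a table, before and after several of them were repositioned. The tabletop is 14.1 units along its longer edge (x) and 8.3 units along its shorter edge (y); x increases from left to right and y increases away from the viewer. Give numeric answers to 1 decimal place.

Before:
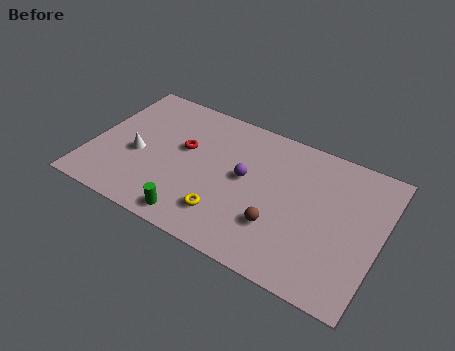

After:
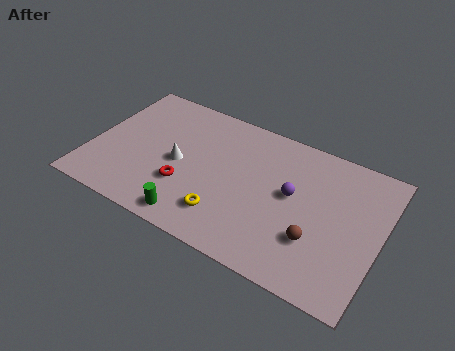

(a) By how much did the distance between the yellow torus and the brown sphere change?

+1.8

They were about 2.6 units apart before and 4.4 after — 1.8 units further apart.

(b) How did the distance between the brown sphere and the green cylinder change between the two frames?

+1.7

Before: roughly 4.2 units apart; after: 5.9. That's 1.7 units further apart.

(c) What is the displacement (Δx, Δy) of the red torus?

(0.4, -2.2)

The red torus was at about (4.4, 4.9) and moved to about (4.8, 2.7).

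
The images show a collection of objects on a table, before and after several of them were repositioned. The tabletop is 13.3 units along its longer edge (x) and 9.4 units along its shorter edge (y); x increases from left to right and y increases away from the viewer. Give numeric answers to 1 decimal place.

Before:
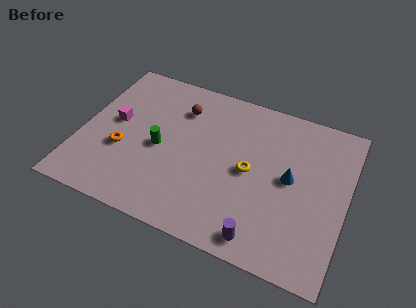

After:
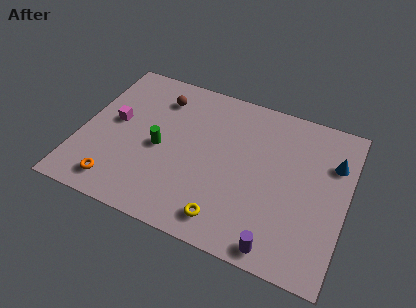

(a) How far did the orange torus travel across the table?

2.1

The orange torus was near (2.2, 3.5) before and (2.2, 1.4) after, so it travelled √(0.0² + 2.1²) ≈ 2.1 units.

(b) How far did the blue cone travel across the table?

2.6

The blue cone moved from about (10.5, 4.9) to (12.5, 6.6), a distance of √(2.0² + 1.7²) ≈ 2.6.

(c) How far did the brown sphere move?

1.1

From (4.7, 7.1) to (3.6, 7.4), the brown sphere covered √(1.1² + 0.3²) ≈ 1.1 units.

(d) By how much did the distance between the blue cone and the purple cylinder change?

+2.2

Before: roughly 3.9 units apart; after: 6.1. That's 2.2 units further apart.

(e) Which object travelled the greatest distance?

the yellow torus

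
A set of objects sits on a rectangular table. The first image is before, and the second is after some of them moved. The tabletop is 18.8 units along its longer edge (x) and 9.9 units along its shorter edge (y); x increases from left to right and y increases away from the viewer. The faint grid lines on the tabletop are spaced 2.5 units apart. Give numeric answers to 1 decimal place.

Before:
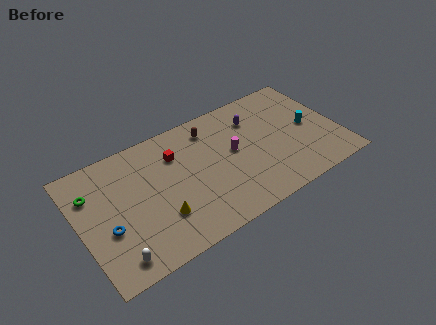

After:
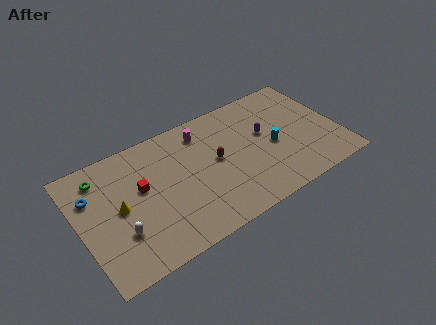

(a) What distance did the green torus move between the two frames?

1.3

From (1.1, 7.1) to (1.9, 8.1), the green torus covered √(0.8² + 1.0²) ≈ 1.3 units.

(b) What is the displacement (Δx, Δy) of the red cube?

(-2.7, -1.4)

The red cube was at about (7.2, 7.2) and moved to about (4.5, 5.8).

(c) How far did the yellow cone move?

3.3

The yellow cone moved from about (5.4, 2.9) to (2.8, 5.0), a distance of √(2.6² + 2.1²) ≈ 3.3.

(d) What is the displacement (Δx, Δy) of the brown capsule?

(0.0, -2.8)

From the two frames, the brown capsule sits at roughly (9.9, 8.1) before and (9.9, 5.3) after.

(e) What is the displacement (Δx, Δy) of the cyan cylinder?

(-2.8, -0.4)

The cyan cylinder started near (16.8, 4.9) and ended near (14.0, 4.5).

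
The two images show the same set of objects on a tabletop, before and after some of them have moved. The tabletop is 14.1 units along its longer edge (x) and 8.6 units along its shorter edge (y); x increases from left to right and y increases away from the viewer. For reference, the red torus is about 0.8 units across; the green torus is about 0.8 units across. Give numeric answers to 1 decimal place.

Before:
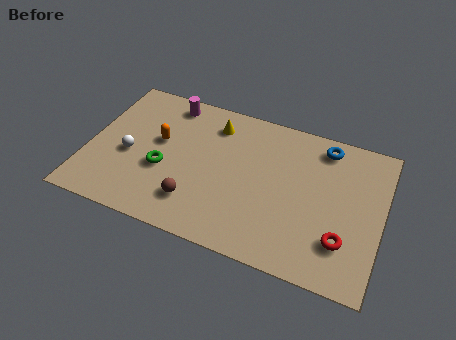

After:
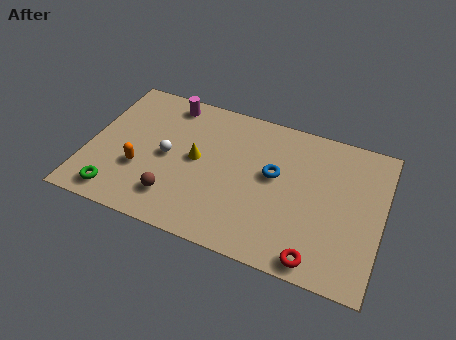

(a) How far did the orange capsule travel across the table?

2.1

The orange capsule moved from about (3.3, 5.0) to (2.6, 3.0), a distance of √(0.7² + 2.0²) ≈ 2.1.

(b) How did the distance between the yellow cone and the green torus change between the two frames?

+0.7

Before: roughly 4.1 units apart; after: 4.8. That's 0.7 units further apart.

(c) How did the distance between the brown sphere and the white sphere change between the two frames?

-1.4

The distance was about 3.8 in the first image and 2.4 in the second, so they moved 1.4 units closer together.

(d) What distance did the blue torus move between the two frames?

3.3

From (11.1, 7.4) to (8.9, 4.9), the blue torus covered √(2.2² + 2.5²) ≈ 3.3 units.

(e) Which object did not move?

the magenta cylinder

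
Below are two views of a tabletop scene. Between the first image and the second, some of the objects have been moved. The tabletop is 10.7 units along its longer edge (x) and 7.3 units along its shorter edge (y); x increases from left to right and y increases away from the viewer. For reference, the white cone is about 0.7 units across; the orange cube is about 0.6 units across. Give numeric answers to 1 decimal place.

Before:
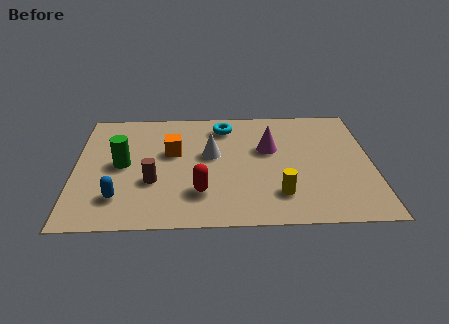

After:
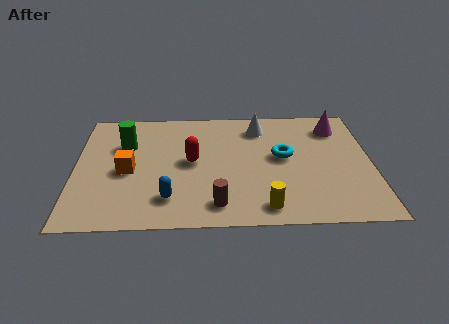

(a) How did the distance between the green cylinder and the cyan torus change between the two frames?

+1.4

Before: roughly 4.4 units apart; after: 5.8. That's 1.4 units further apart.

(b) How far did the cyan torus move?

2.9

From (5.4, 6.0) to (7.5, 4.0), the cyan torus covered √(2.1² + 2.0²) ≈ 2.9 units.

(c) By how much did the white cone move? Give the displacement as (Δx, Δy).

(1.8, 1.7)

From the two frames, the white cone sits at roughly (4.9, 4.2) before and (6.7, 5.9) after.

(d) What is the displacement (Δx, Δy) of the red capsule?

(-0.3, 1.9)

The red capsule started near (4.5, 1.9) and ended near (4.2, 3.8).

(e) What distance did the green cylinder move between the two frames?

1.2

From (1.7, 3.7) to (1.8, 4.9), the green cylinder covered √(0.1² + 1.2²) ≈ 1.2 units.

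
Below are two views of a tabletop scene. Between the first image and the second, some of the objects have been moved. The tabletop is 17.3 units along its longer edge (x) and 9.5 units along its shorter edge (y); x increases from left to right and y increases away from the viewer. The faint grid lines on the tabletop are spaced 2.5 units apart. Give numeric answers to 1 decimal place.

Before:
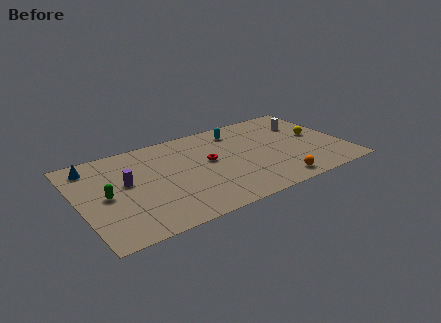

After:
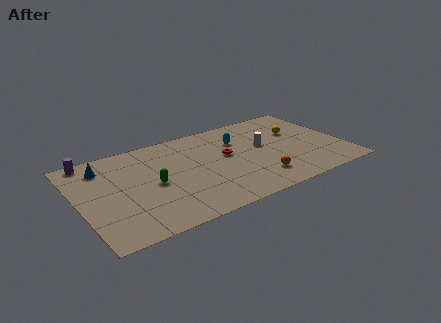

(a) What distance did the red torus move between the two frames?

1.2

From (8.5, 5.3) to (9.7, 5.4), the red torus covered √(1.2² + 0.1²) ≈ 1.2 units.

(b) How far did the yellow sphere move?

1.5

From (15.7, 5.1) to (14.6, 6.1), the yellow sphere covered √(1.1² + 1.0²) ≈ 1.5 units.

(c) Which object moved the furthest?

the purple cylinder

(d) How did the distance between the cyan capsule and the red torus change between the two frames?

-1.8

They were about 3.4 units apart before and 1.6 after — 1.8 units closer together.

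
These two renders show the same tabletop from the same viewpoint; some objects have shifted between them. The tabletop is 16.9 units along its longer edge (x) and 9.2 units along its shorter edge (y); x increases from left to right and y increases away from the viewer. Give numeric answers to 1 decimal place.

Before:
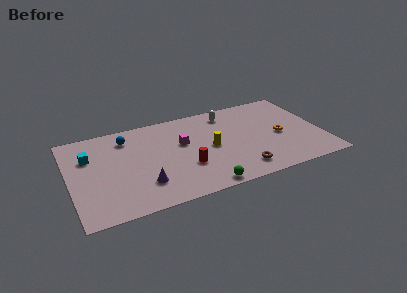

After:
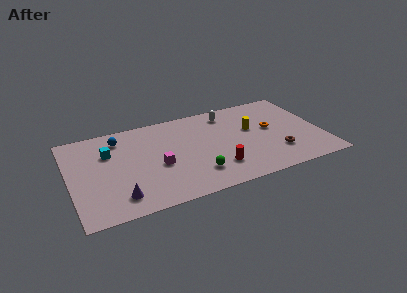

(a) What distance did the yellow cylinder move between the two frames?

3.1

From (9.4, 4.5) to (12.3, 5.5), the yellow cylinder covered √(2.9² + 1.0²) ≈ 3.1 units.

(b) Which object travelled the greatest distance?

the yellow cylinder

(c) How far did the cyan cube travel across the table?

1.3

From (1.4, 6.3) to (2.7, 6.3), the cyan cube covered √(1.3² + 0.0²) ≈ 1.3 units.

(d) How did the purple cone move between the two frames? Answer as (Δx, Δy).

(-1.7, -0.7)

The purple cone started near (4.7, 2.4) and ended near (3.0, 1.7).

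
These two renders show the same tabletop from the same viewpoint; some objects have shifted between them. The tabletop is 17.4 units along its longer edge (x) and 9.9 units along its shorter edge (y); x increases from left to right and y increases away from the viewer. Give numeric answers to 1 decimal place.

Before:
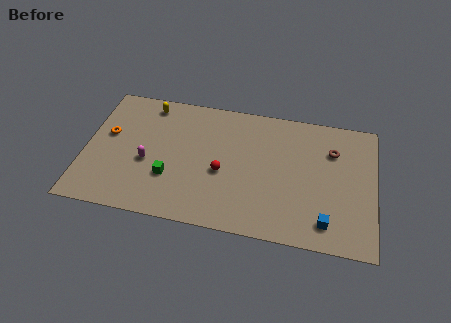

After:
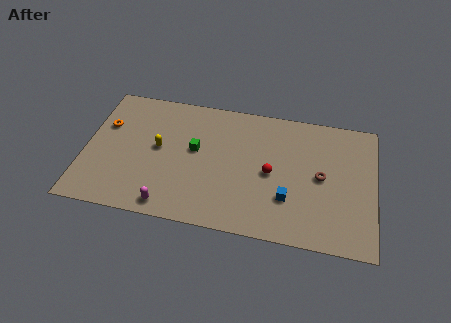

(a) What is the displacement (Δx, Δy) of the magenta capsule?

(1.5, -3.0)

The magenta capsule was at about (3.8, 4.1) and moved to about (5.3, 1.1).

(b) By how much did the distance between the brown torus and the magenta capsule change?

-1.7

They were about 11.4 units apart before and 9.7 after — 1.7 units closer together.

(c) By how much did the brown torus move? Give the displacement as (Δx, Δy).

(-0.6, -2.1)

The brown torus was at about (14.8, 7.1) and moved to about (14.2, 5.0).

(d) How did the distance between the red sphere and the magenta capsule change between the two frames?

+2.4

Before: roughly 4.5 units apart; after: 6.9. That's 2.4 units further apart.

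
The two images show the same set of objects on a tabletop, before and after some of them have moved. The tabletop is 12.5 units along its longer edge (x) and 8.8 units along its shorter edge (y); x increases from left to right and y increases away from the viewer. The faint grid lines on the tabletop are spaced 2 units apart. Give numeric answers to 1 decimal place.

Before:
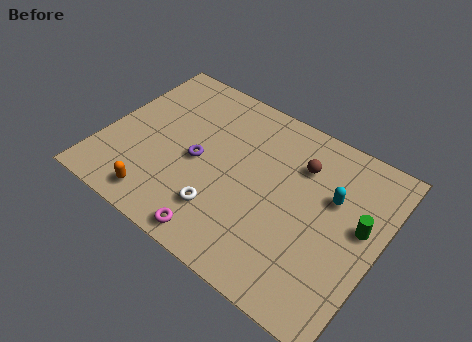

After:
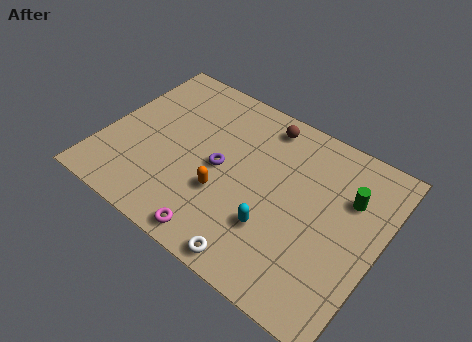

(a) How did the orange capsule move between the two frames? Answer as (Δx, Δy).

(2.6, 1.9)

The orange capsule started near (3.1, 1.2) and ended near (5.7, 3.1).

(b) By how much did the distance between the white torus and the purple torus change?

+1.8

The distance was about 2.4 in the first image and 4.2 in the second, so they moved 1.8 units further apart.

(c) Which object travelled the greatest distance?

the cyan capsule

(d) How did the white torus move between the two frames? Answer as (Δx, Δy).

(1.9, -1.4)

From the two frames, the white torus sits at roughly (5.8, 2.2) before and (7.7, 0.8) after.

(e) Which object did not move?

the magenta torus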